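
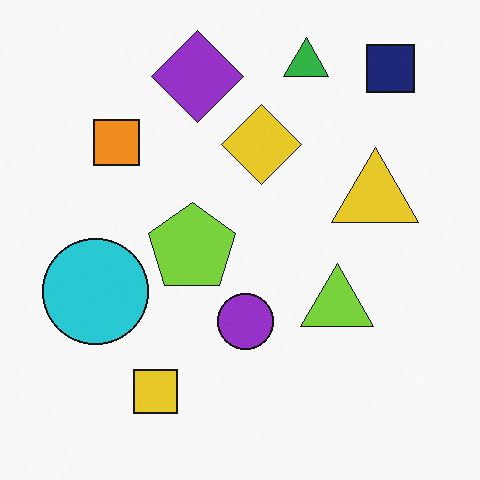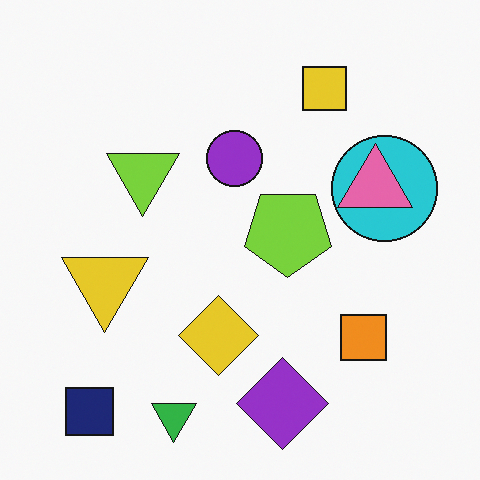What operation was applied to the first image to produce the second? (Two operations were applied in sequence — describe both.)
The second image is the first rotated 180°, then overlaid with an additional pink triangle.

The navy square sits in the top-right of the first image and the bottom-left of the second — consistent with a whole-image 180° rotation. A pink triangle appears in the second image that is absent from the first.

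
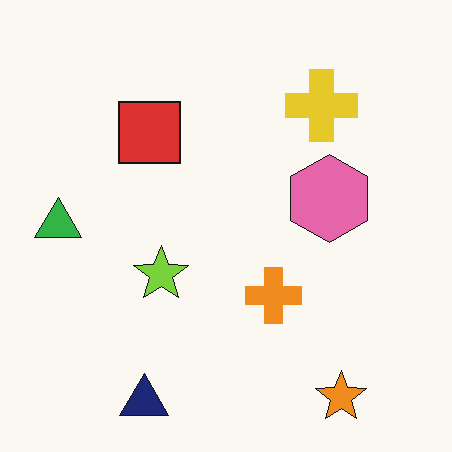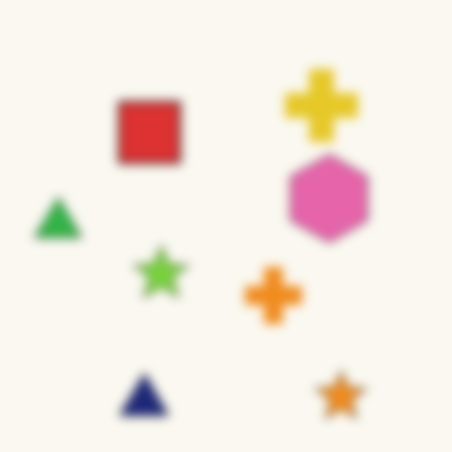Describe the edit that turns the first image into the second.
The image was heavily blurred.

Shape edges and outlines are uniformly softened across the whole image.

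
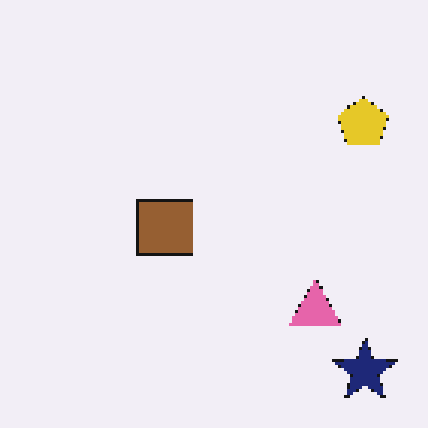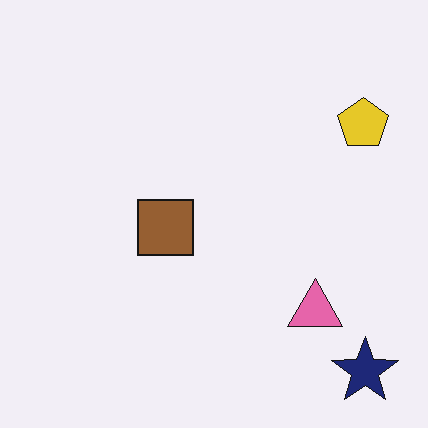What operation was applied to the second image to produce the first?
The first image is the second lightly pixelated (a mild mosaic effect).

Shapes are reduced to large square blocks; fine edges and outlines are lost — a downscale-then-upscale (mosaic) effect.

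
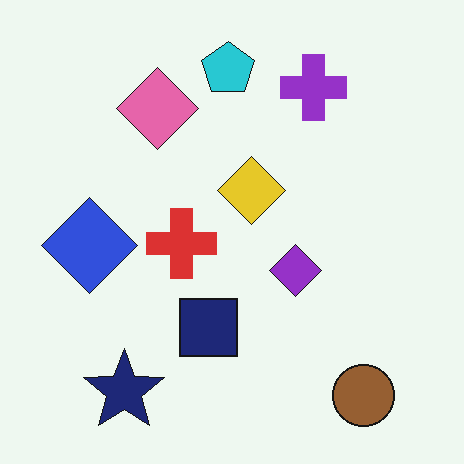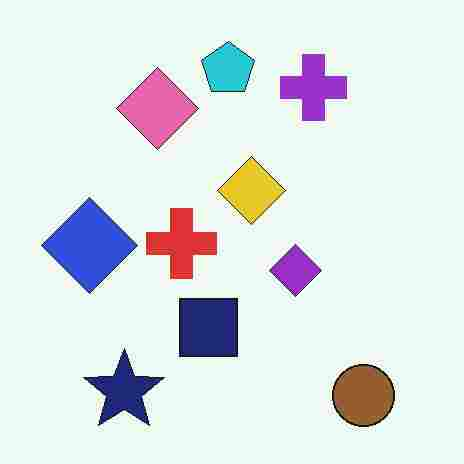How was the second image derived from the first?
Heavily JPEG-compressed with obvious blocking artifacts.

Blocky 8×8 compression artifacts appear around shape edges and the flat background shows ringing — characteristic JPEG degradation.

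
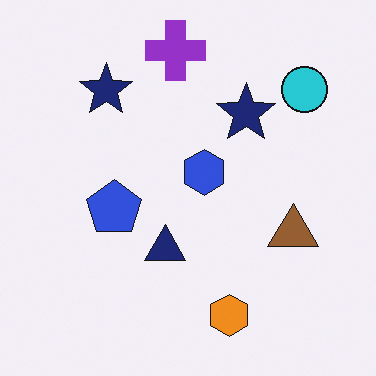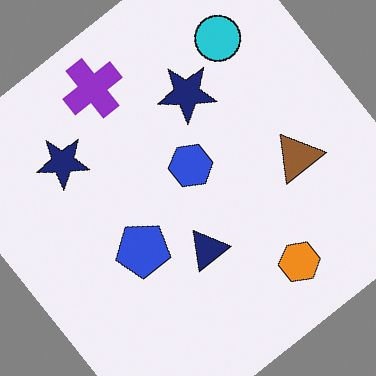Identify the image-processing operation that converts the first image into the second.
It was rotated counter-clockwise by a large amount — several tens of degrees.

Every shape is tilted by the same angle and the image corners show triangular fill wedges — a whole-image rotation by a non-right angle.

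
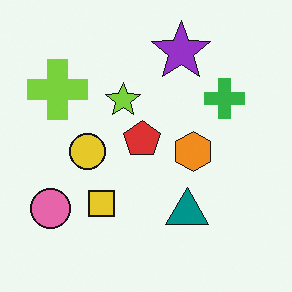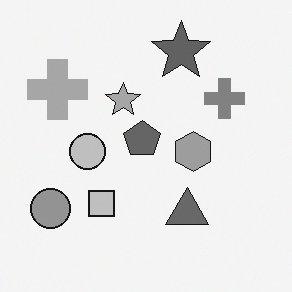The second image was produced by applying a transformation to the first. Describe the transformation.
The second image is the first converted to grayscale.

All color is removed — every shape is now a shade of grey.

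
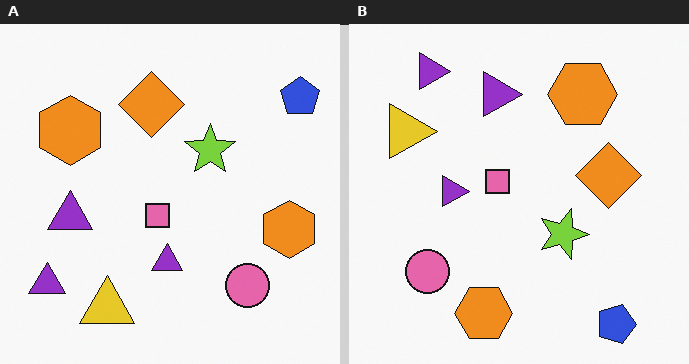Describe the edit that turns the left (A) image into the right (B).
Rotated 90° clockwise.

The blue pentagon sits in the top-right of the left (A) image and the bottom-right of the right (B) — consistent with a whole-image 90° clockwise rotation.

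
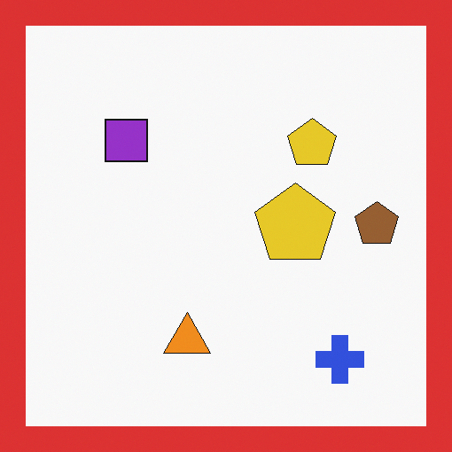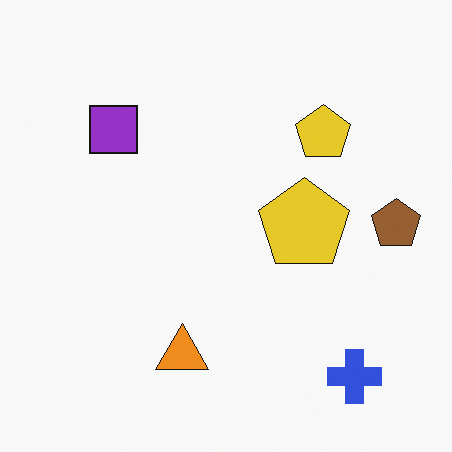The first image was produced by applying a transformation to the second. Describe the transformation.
It was framed with a red border.

A solid red frame runs around the edge of the first image, with the content slightly shrunk inside it.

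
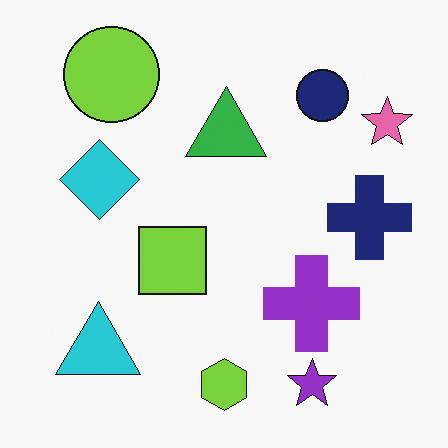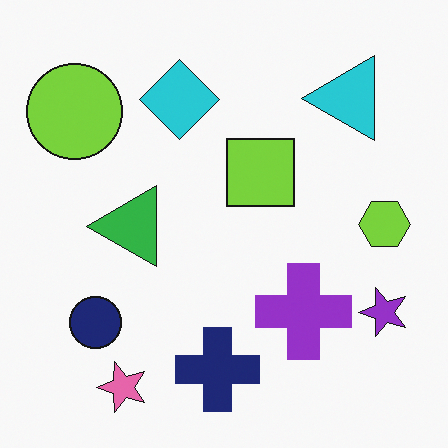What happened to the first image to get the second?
The image was transposed (reflected across the top-left ↔ bottom-right diagonal).

Shapes have swapped their row and column positions — what was in the top-right is now in the bottom-left — a diagonal reflection.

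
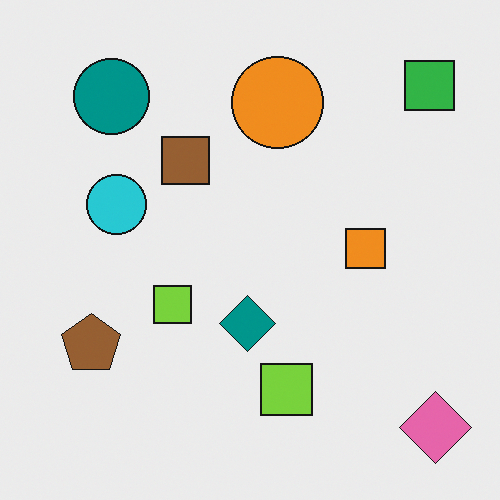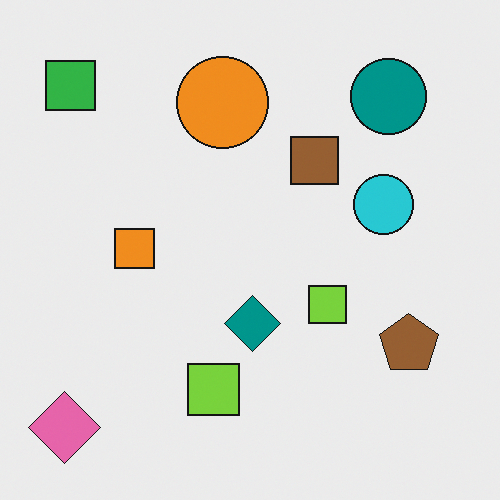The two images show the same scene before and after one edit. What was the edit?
The image was flipped horizontally (left ↔ right).

The pink diamond is in the bottom-right of the first image and the bottom-left of the second — shapes on opposite sides of the vertical midline have swapped in a mirror flip.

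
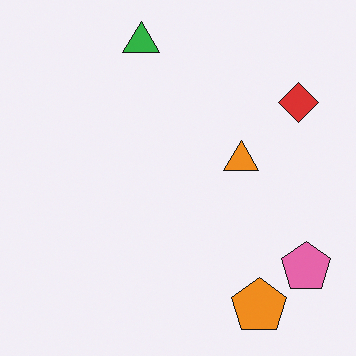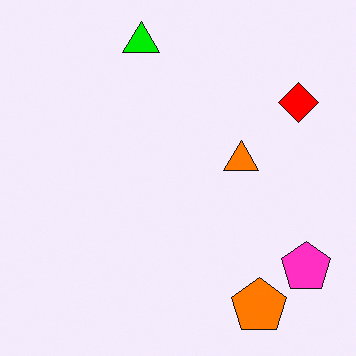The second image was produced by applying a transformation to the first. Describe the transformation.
Made much more vivid (saturation change).

All colors are more vivid — a global saturation change.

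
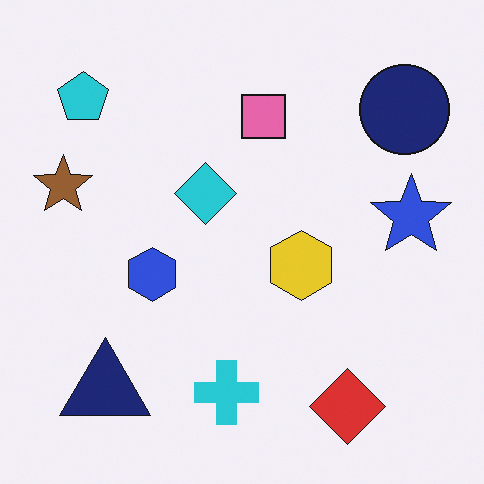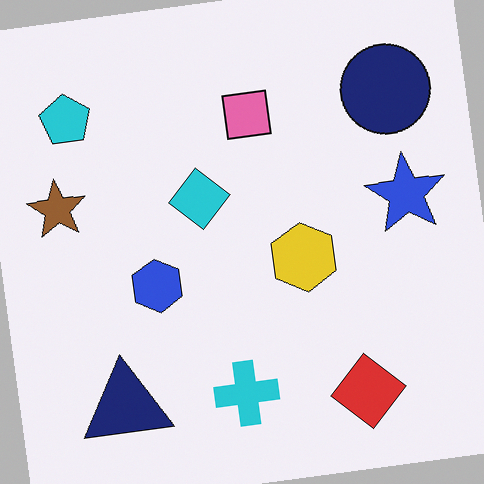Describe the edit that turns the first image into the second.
It was rotated counter-clockwise by a small amount.

Every shape is tilted by the same angle and the image corners show triangular fill wedges — a whole-image rotation by a non-right angle.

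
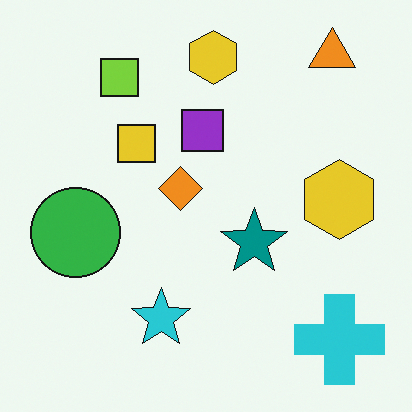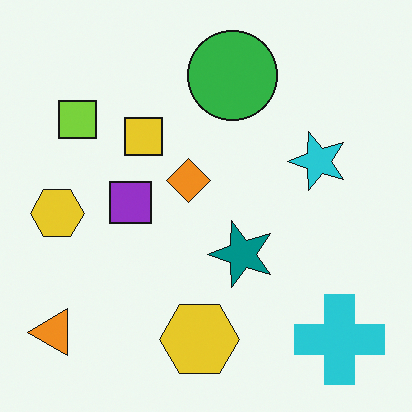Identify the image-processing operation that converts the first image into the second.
It was transposed (reflected across the top-left ↔ bottom-right diagonal).

Shapes have swapped their row and column positions — what was in the top-right is now in the bottom-left — a diagonal reflection.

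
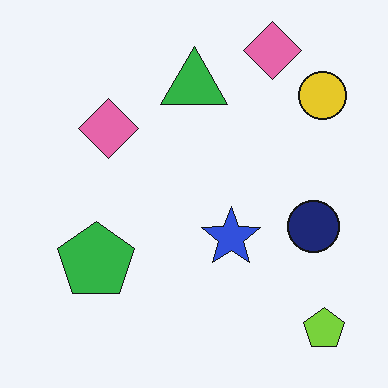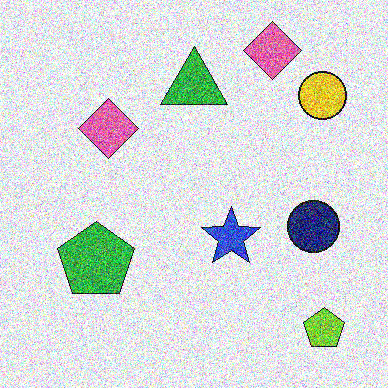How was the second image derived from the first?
The transformation is: degraded with heavy additive noise.

Random speckle covers the whole image, including the flat background.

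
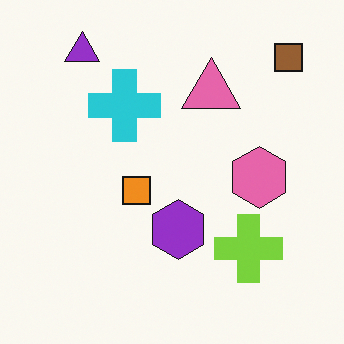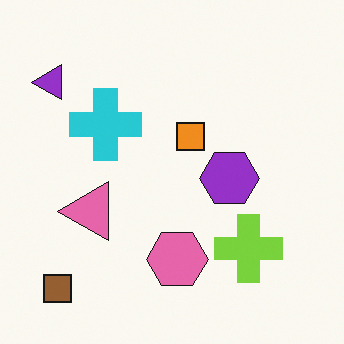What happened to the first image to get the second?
The image was transposed (reflected across the top-left ↔ bottom-right diagonal).

Shapes have swapped their row and column positions — what was in the top-right is now in the bottom-left — a diagonal reflection.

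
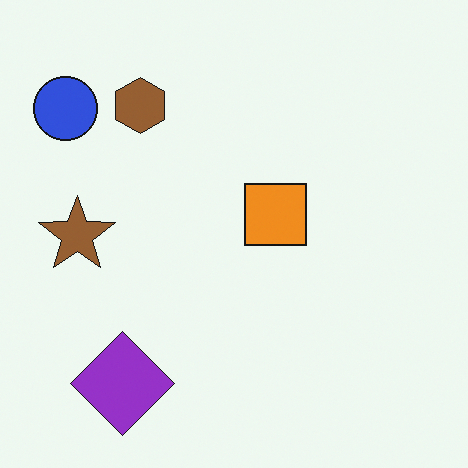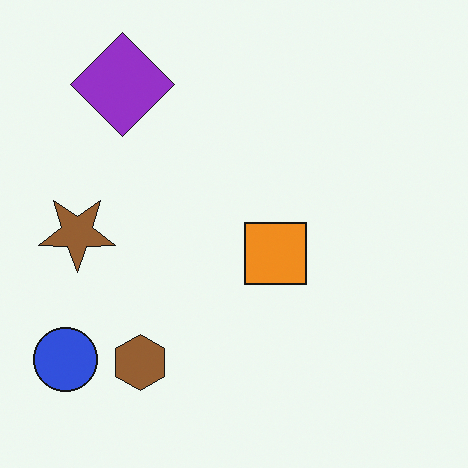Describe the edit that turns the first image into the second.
The image was flipped vertically (top ↔ bottom).

The purple diamond is in the bottom-left of the first image and the top-left of the second — shapes on opposite sides of the horizontal midline have swapped in a mirror flip.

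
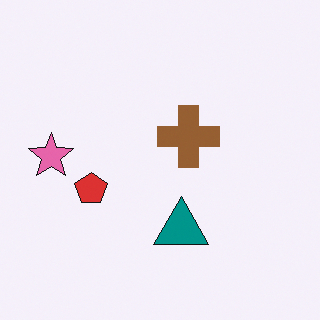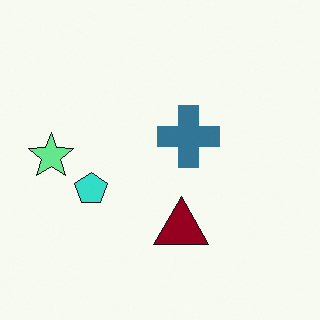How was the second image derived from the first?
The transformation is: hue-shifted through roughly half the color wheel.

Every shape's color has rotated by the same amount around the hue wheel — a uniform hue shift.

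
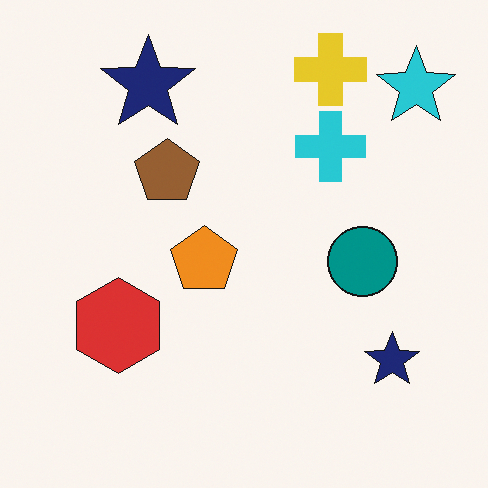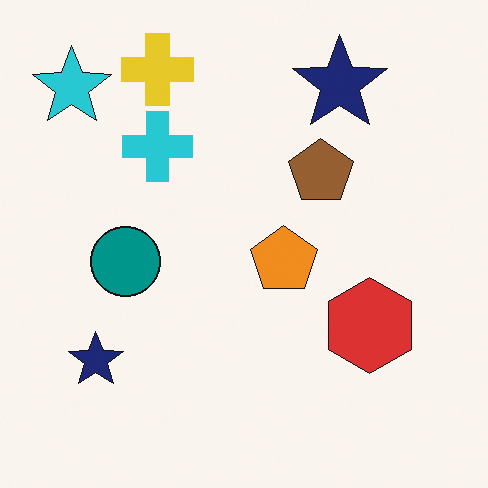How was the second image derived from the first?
Flipped horizontally (left ↔ right).

The cyan star is in the top-right of the first image and the top-left of the second — shapes on opposite sides of the vertical midline have swapped in a mirror flip.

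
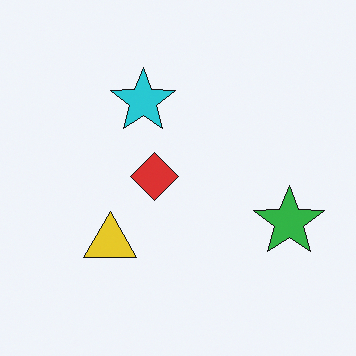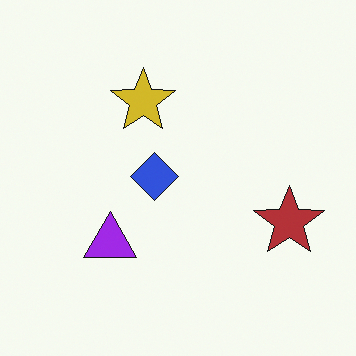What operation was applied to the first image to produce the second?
This is the original image hue-shifted by a large amount.

Every shape's color has rotated by the same amount around the hue wheel — a uniform hue shift.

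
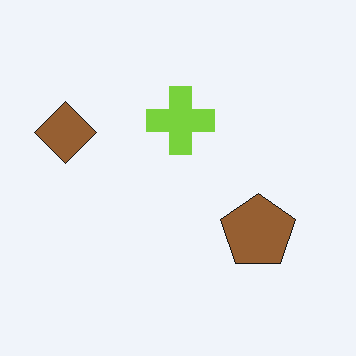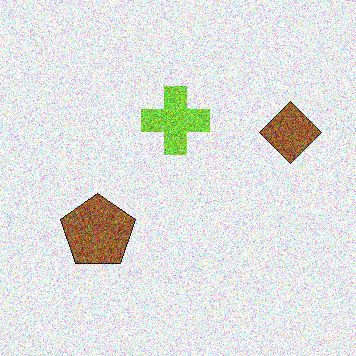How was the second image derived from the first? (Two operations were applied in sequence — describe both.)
This is the original image flipped horizontally (left ↔ right), then degraded with a thick layer of grain.

The brown diamond is in the left of the first image and the right of the second — shapes on opposite sides of the vertical midline have swapped in a mirror flip. Random speckle covers the whole image, including the flat background.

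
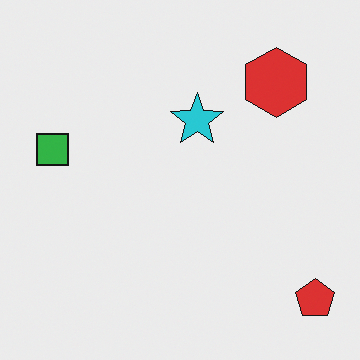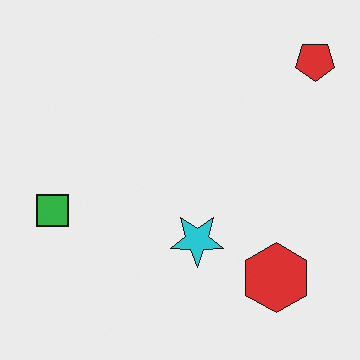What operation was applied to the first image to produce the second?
This is the original image flipped vertically (top ↔ bottom).

The red pentagon is in the bottom-right of the first image and the top-right of the second — shapes on opposite sides of the horizontal midline have swapped in a mirror flip.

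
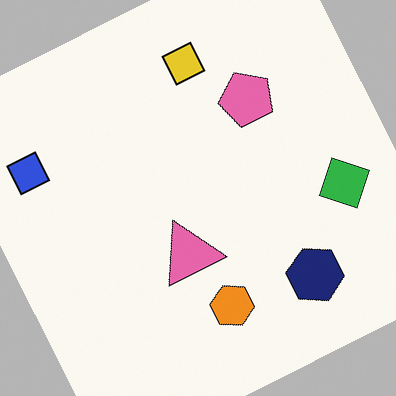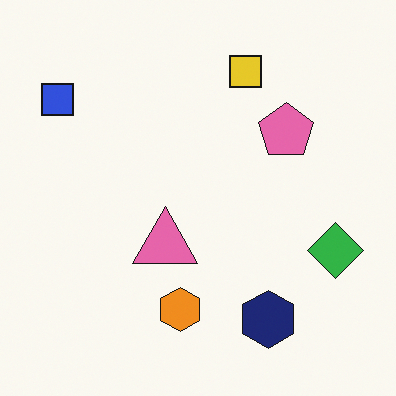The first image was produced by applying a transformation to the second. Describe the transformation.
The transformation is: rotated counter-clockwise by a moderate amount.

Every shape is tilted by the same angle and the image corners show triangular fill wedges — a whole-image rotation by a non-right angle.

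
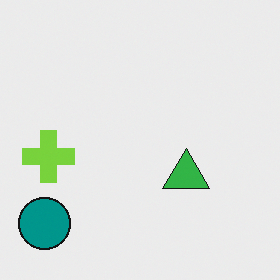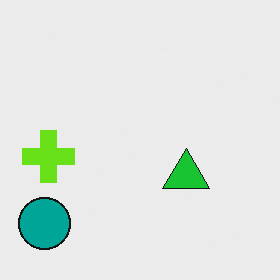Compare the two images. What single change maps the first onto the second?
The image was slightly oversaturated.

All colors are more vivid — a global saturation change.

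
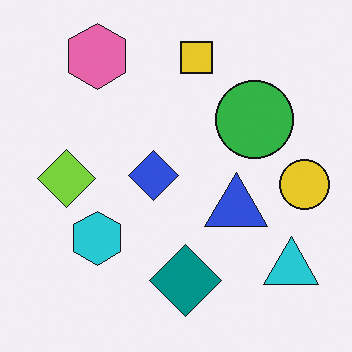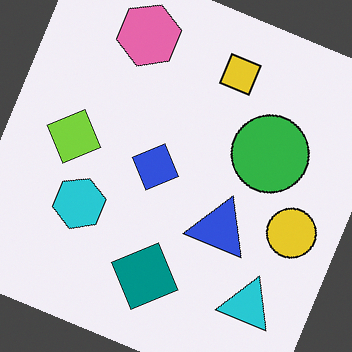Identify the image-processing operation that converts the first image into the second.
The image was rotated clockwise by a clearly visible amount.

Every shape is tilted by the same angle and the image corners show triangular fill wedges — a whole-image rotation by a non-right angle.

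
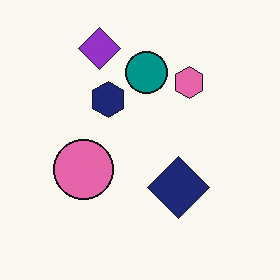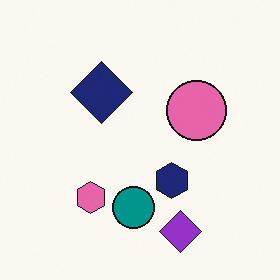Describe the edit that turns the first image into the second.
The second image is the first rotated 180°.

The purple diamond sits in the top of the first image and the bottom of the second — consistent with a whole-image 180° rotation.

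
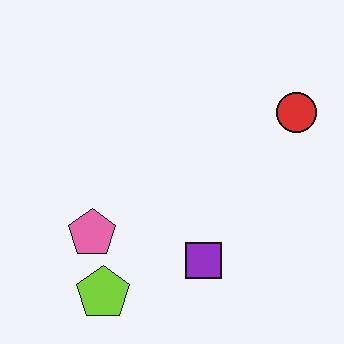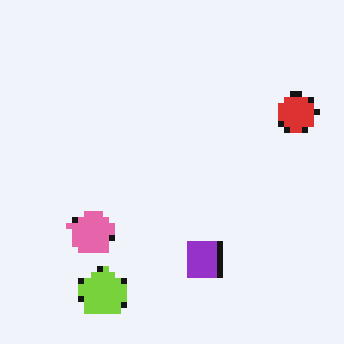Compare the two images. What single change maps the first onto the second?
This is the original image pixelated into visible square blocks.

Shapes are reduced to large square blocks; fine edges and outlines are lost — a downscale-then-upscale (mosaic) effect.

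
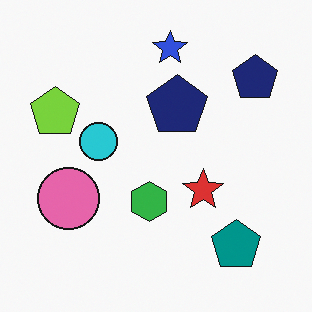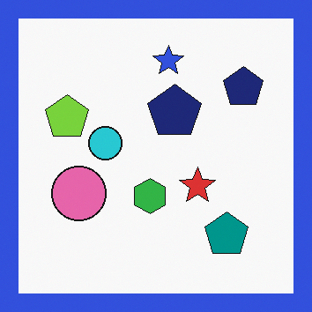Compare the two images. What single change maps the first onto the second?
This is the original image framed with a blue border.

A solid blue frame runs around the edge of the second image, with the content slightly shrunk inside it.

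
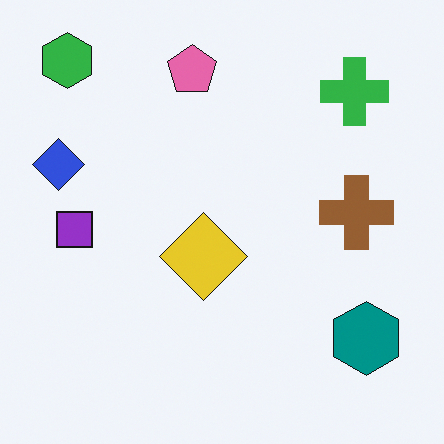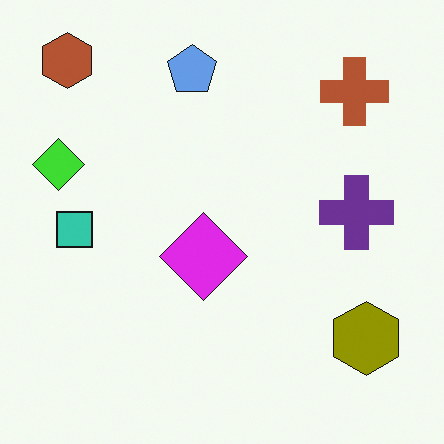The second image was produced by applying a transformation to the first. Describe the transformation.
The image was hue-shifted through roughly half the color wheel.

Every shape's color has rotated by the same amount around the hue wheel — a uniform hue shift.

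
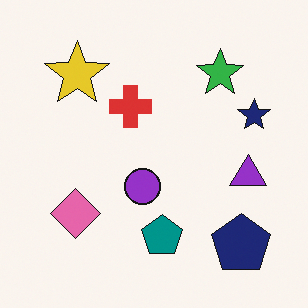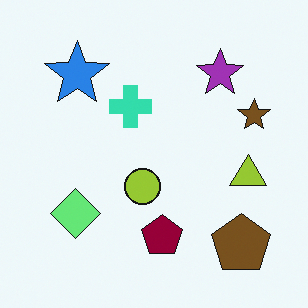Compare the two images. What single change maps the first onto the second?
It was hue-shifted through roughly half the color wheel.

Every shape's color has rotated by the same amount around the hue wheel — a uniform hue shift.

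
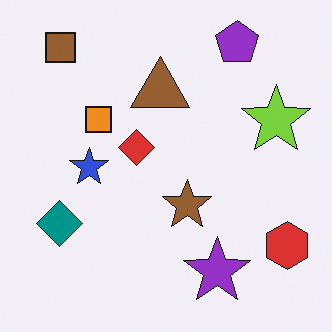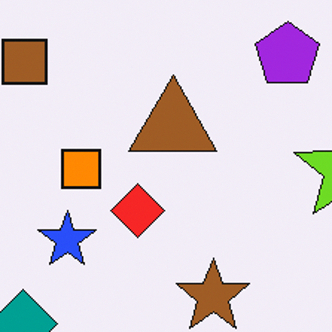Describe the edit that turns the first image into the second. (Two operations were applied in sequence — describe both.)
The second image is the first cropped to a modestly smaller region and rescaled, then slightly oversaturated.

The visible shapes are larger and the field of view is narrower; shapes near the original edges may be partly or wholly outside the frame — a crop-and-rescale. All colors are more vivid — a global saturation change.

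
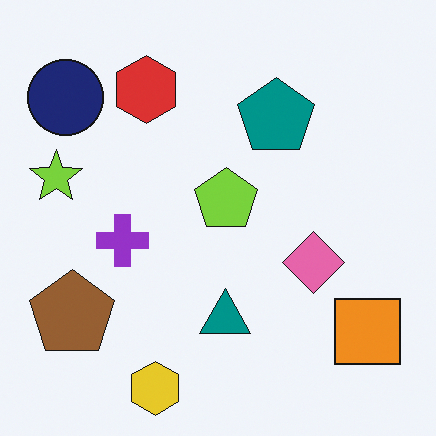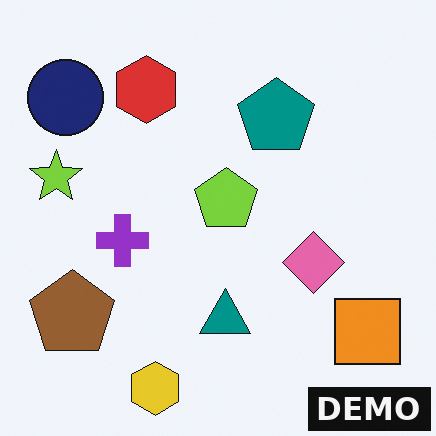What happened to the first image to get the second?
The image was watermarked with the text "DEMO" in the lower-right corner.

A dark label reading "DEMO" appears in the lower-right corner.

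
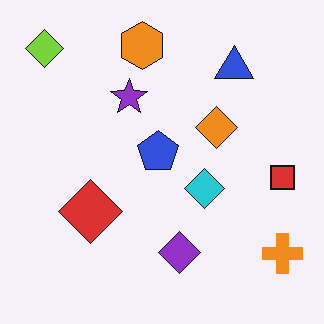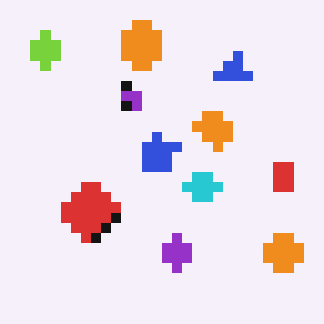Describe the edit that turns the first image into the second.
The second image is the first heavily pixelated into large blocks.

Shapes are reduced to large square blocks; fine edges and outlines are lost — a downscale-then-upscale (mosaic) effect.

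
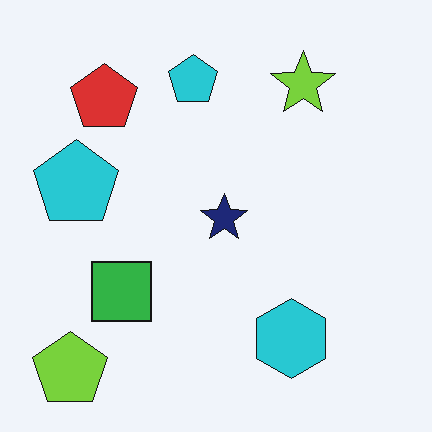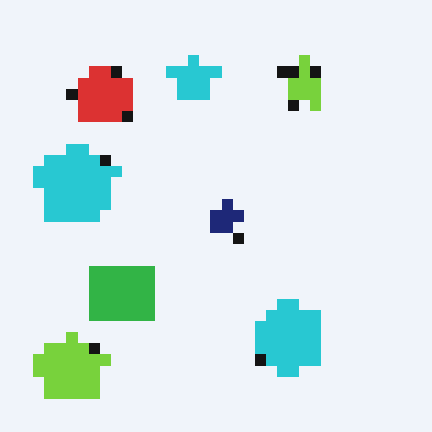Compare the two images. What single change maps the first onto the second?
Coarsely pixelated.

Shapes are reduced to large square blocks; fine edges and outlines are lost — a downscale-then-upscale (mosaic) effect.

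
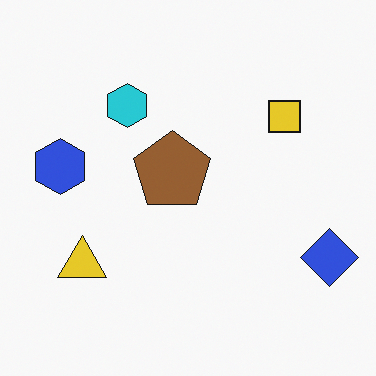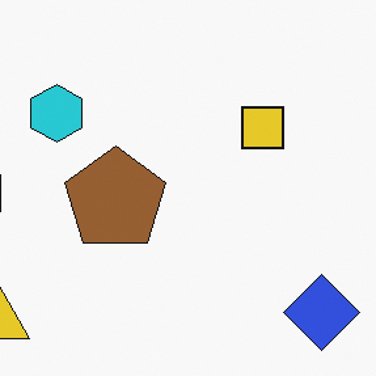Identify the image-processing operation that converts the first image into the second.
Cropped slightly and scaled back up.

The visible shapes are larger and the field of view is narrower; shapes near the original edges may be partly or wholly outside the frame — a crop-and-rescale.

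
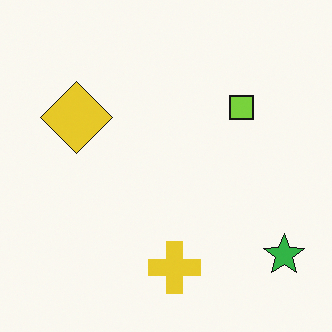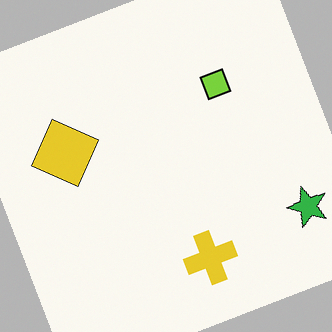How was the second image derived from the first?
It was rotated counter-clockwise by a clearly visible amount.

Every shape is tilted by the same angle and the image corners show triangular fill wedges — a whole-image rotation by a non-right angle.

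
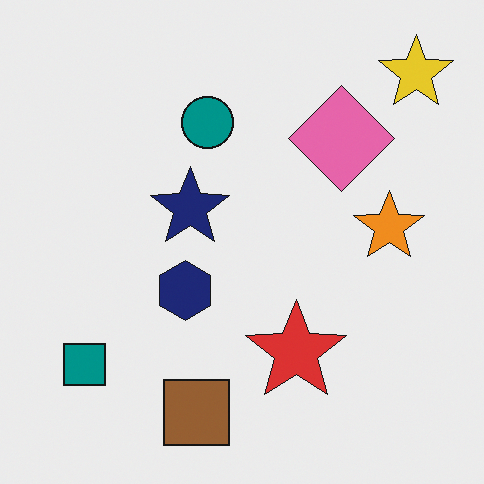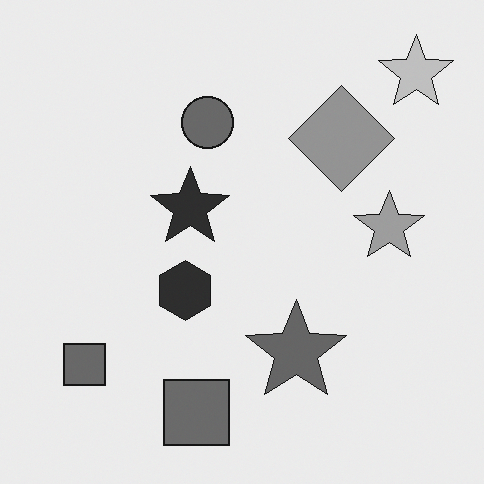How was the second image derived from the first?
The second image is the first converted to grayscale.

All color is removed — every shape is now a shade of grey.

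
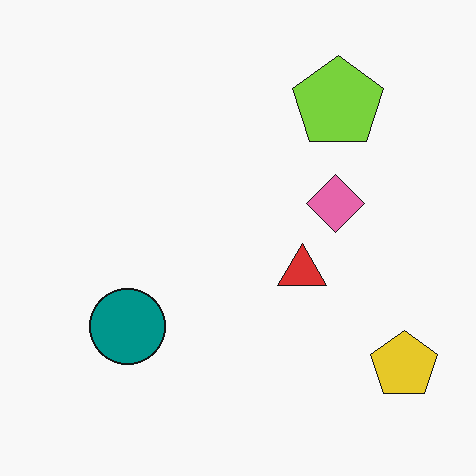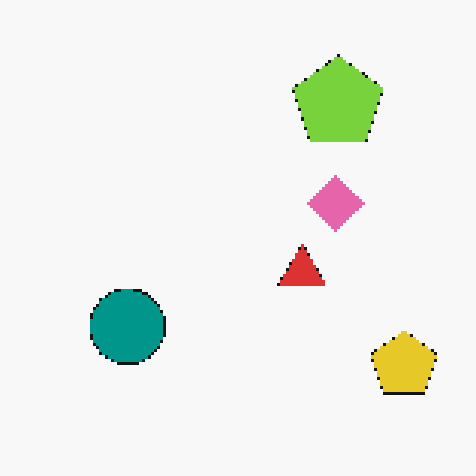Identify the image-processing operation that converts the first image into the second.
Lightly pixelated (a mild mosaic effect).

Shapes are reduced to large square blocks; fine edges and outlines are lost — a downscale-then-upscale (mosaic) effect.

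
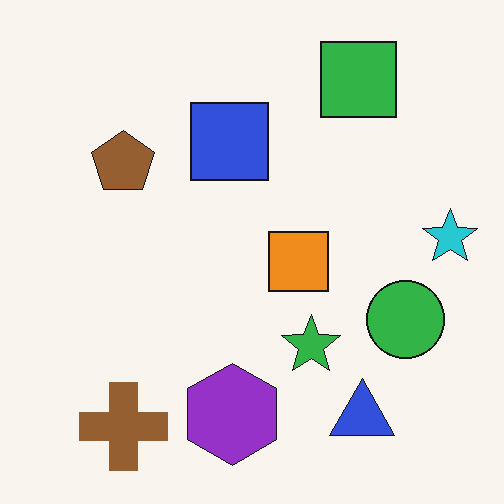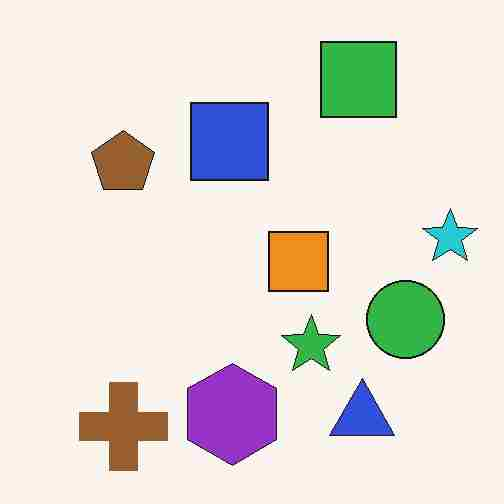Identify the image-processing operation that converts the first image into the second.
This is the original image degraded with heavy JPEG compression.

Blocky 8×8 compression artifacts appear around shape edges and the flat background shows ringing — characteristic JPEG degradation.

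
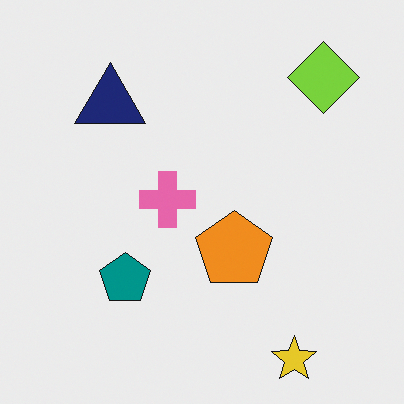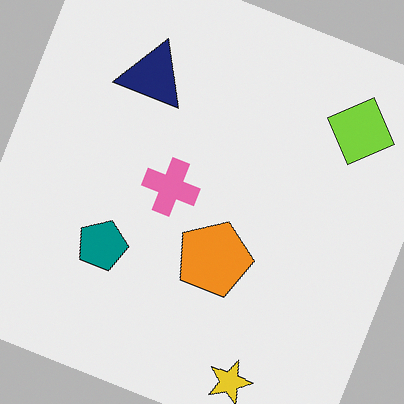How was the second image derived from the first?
This is the original image rotated clockwise by a moderate amount.

Every shape is tilted by the same angle and the image corners show triangular fill wedges — a whole-image rotation by a non-right angle.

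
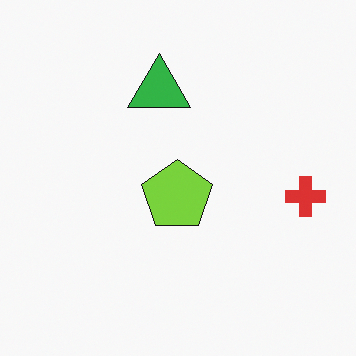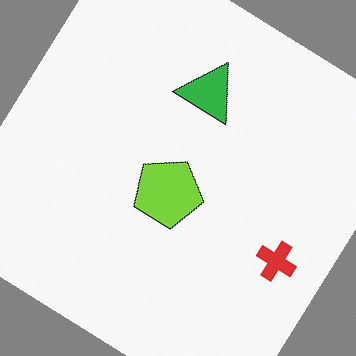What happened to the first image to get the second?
Rotated clockwise by a large amount — several tens of degrees.

Every shape is tilted by the same angle and the image corners show triangular fill wedges — a whole-image rotation by a non-right angle.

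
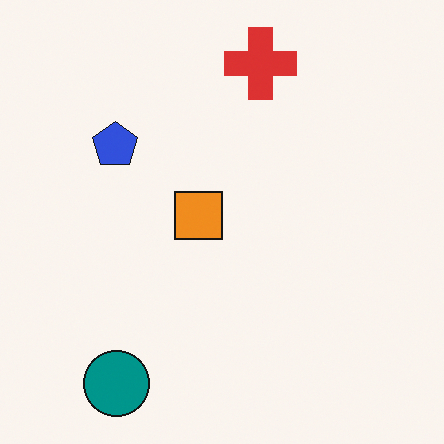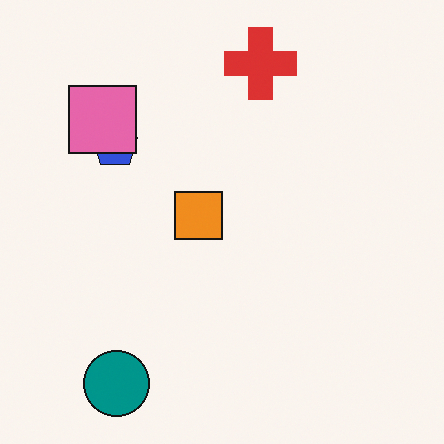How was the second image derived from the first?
The image was overlaid with an additional pink square.

A pink square appears in the second image that is absent from the first.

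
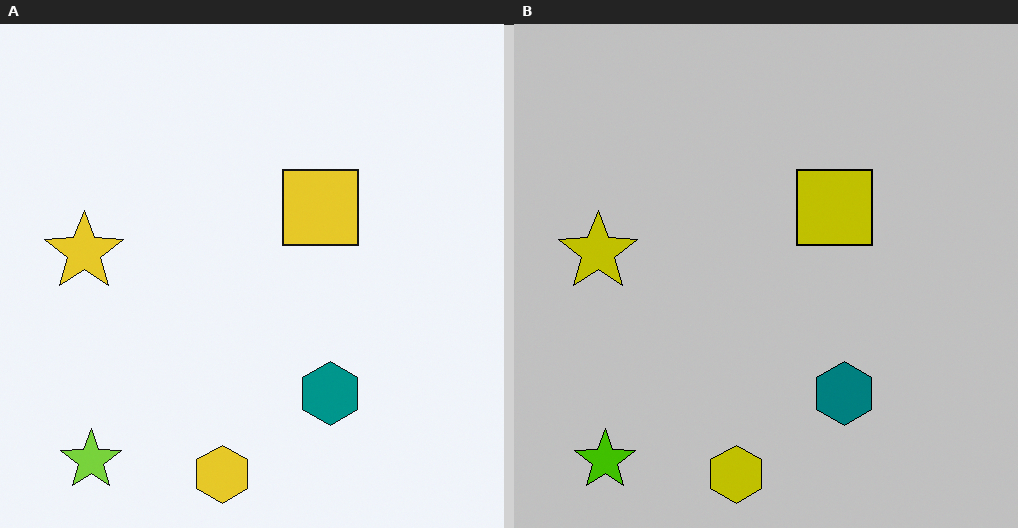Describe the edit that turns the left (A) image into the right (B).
The right (B) image is the left (A) aggressively posterized.

Each flat color has snapped to a coarser quantized level — most visibly, the near-white background has dropped to a flat grey.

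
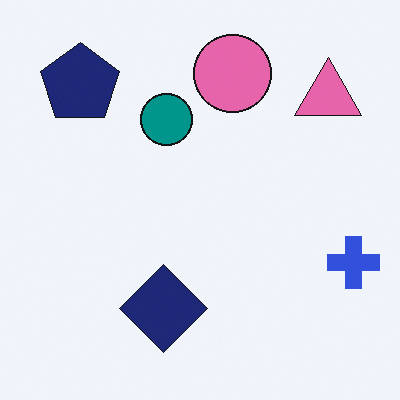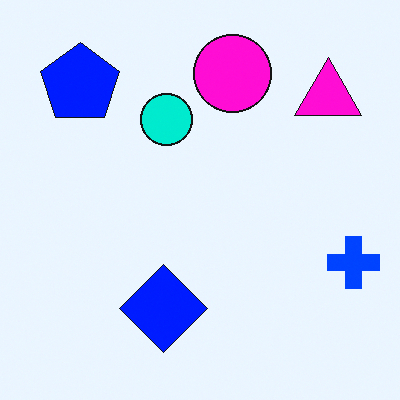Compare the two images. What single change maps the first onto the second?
The transformation is: made much more vivid (saturation change).

All colors are more vivid — a global saturation change.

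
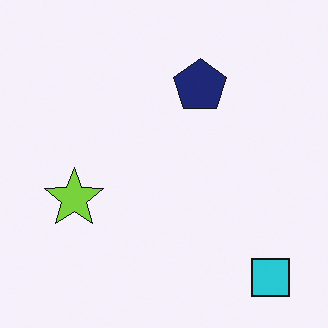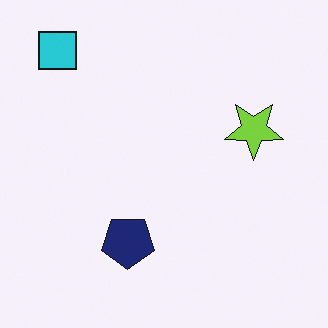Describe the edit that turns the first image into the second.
The second image is the first rotated 180°.

The cyan square sits in the bottom-right of the first image and the top-left of the second — consistent with a whole-image 180° rotation.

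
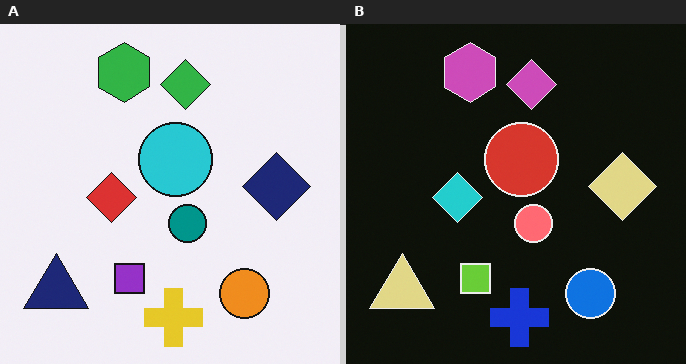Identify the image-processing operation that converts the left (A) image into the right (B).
The transformation is: color-inverted (negative).

The light background has become dark and every shape's color is its complement — a photographic negative.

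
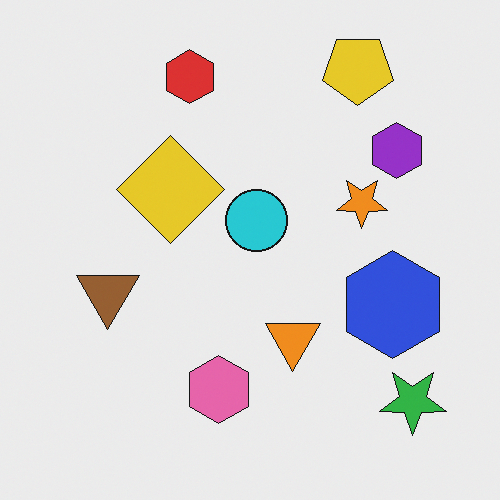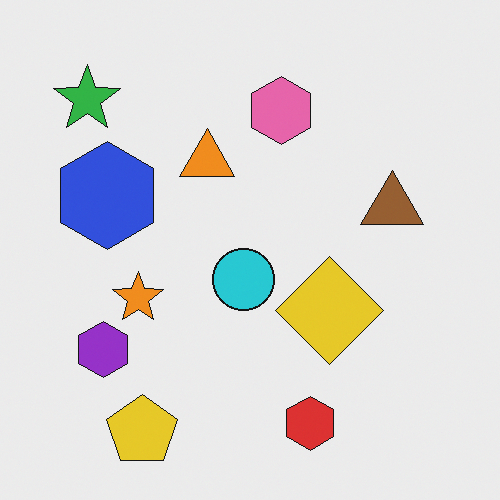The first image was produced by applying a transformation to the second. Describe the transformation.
Rotated 180°.

The green star sits in the top-left of the second image and the bottom-right of the first — consistent with a whole-image 180° rotation.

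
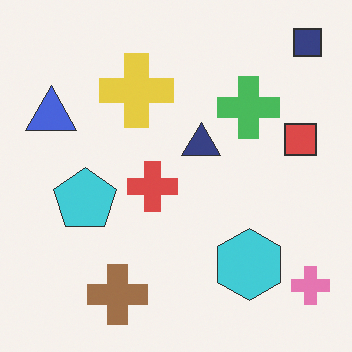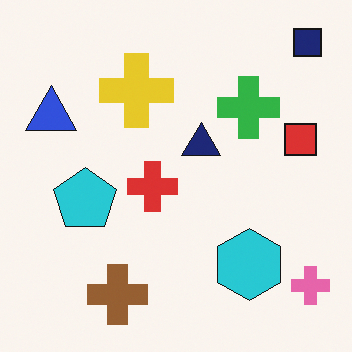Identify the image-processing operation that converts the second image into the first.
Given slightly reduced contrast.

Tones are pushed toward mid-grey across the whole image — a global contrast change.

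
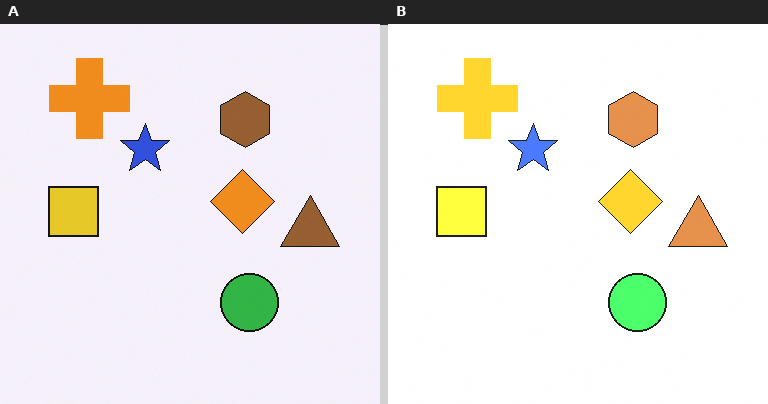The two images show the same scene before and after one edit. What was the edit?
This is the original image brightened a lot.

Every pixel — background and shapes alike — is uniformly brightened.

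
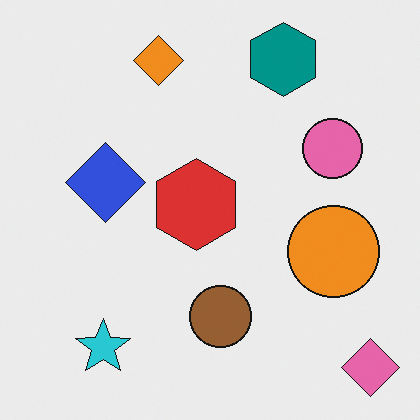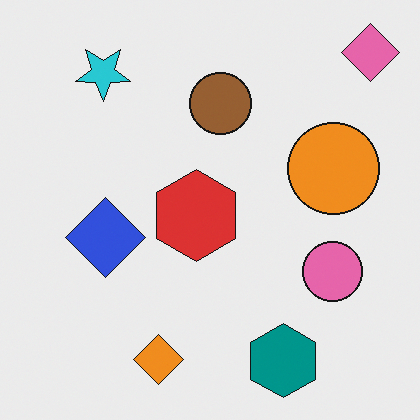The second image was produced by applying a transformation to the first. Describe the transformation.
The second image is the first flipped vertically (top ↔ bottom).

The pink diamond is in the bottom-right of the first image and the top-right of the second — shapes on opposite sides of the horizontal midline have swapped in a mirror flip.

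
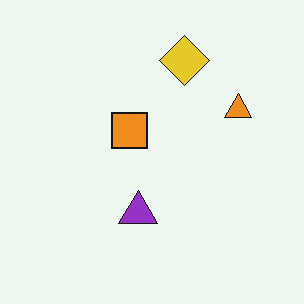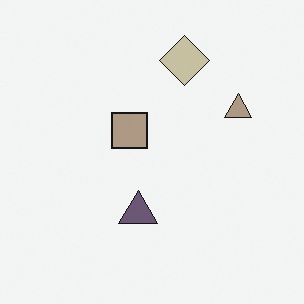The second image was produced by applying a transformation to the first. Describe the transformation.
The image was made much more muted (saturation change).

All colors are more muted and greyish — a global saturation change.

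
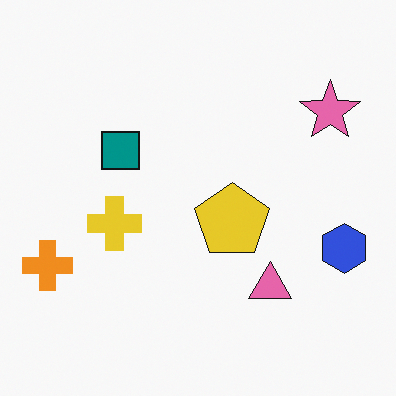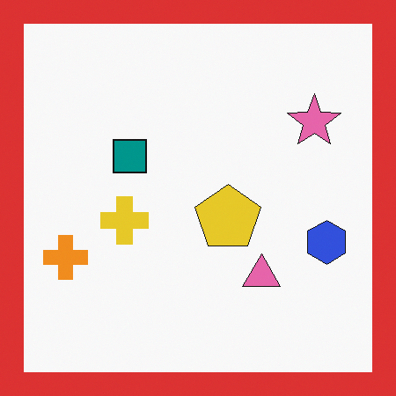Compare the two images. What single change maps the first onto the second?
Framed with a red border.

A solid red frame runs around the edge of the second image, with the content slightly shrunk inside it.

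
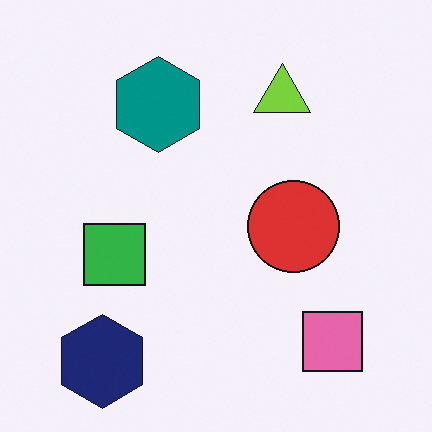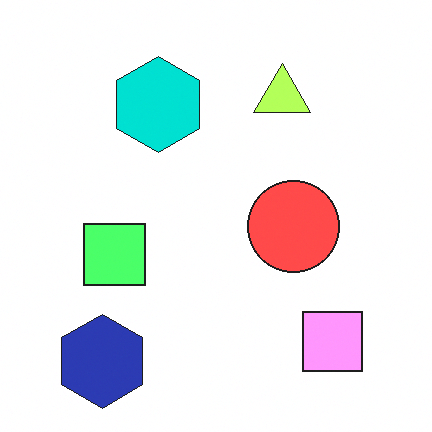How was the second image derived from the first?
The transformation is: substantially brightened.

Every pixel — background and shapes alike — is uniformly brightened.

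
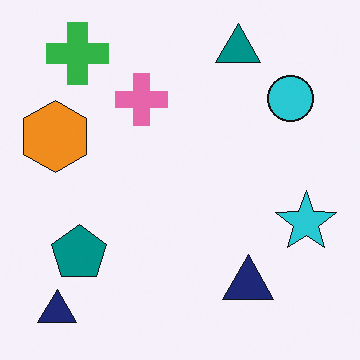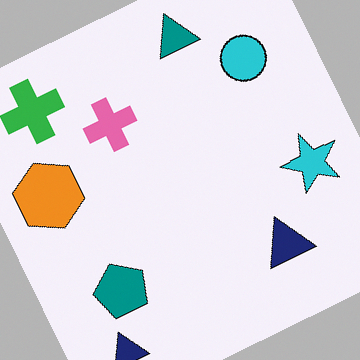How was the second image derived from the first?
The image was rotated counter-clockwise by a clearly visible amount.

Every shape is tilted by the same angle and the image corners show triangular fill wedges — a whole-image rotation by a non-right angle.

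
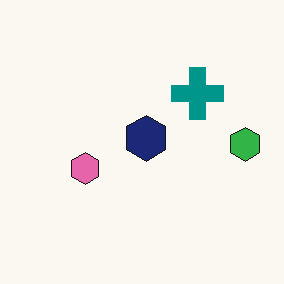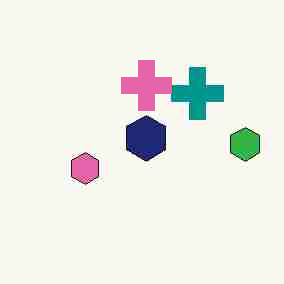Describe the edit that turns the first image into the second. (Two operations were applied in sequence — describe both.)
The transformation is: heavily JPEG-compressed with obvious blocking artifacts, then overlaid with an additional pink cross.

Blocky 8×8 compression artifacts appear around shape edges and the flat background shows ringing — characteristic JPEG degradation. A pink cross appears in the second image that is absent from the first.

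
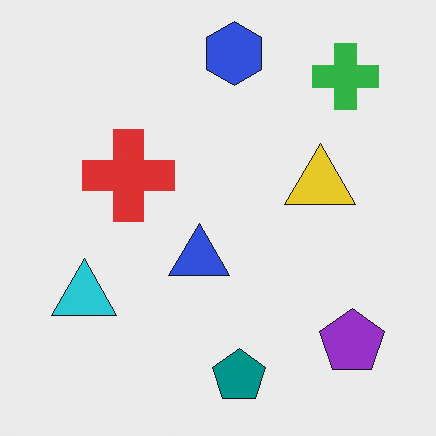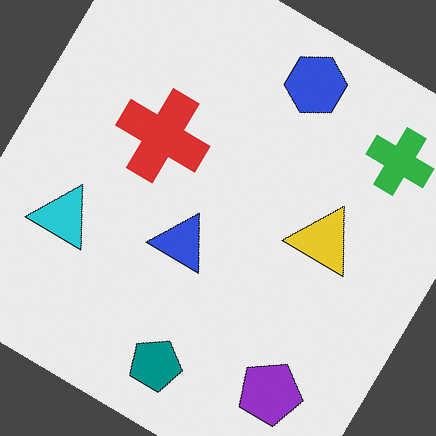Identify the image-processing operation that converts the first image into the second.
Rotated clockwise by a large amount — several tens of degrees.

Every shape is tilted by the same angle and the image corners show triangular fill wedges — a whole-image rotation by a non-right angle.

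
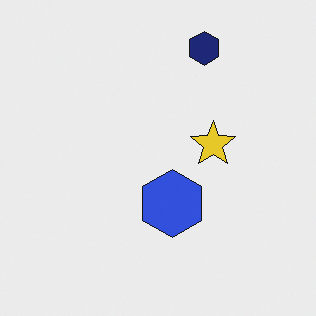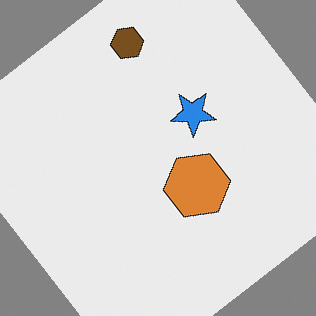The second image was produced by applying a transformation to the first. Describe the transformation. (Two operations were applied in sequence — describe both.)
This is the original image hue-shifted by a large amount, then rotated counter-clockwise by a large amount — several tens of degrees.

Every shape's color has rotated by the same amount around the hue wheel — a uniform hue shift. Every shape is tilted by the same angle and the image corners show triangular fill wedges — a whole-image rotation by a non-right angle.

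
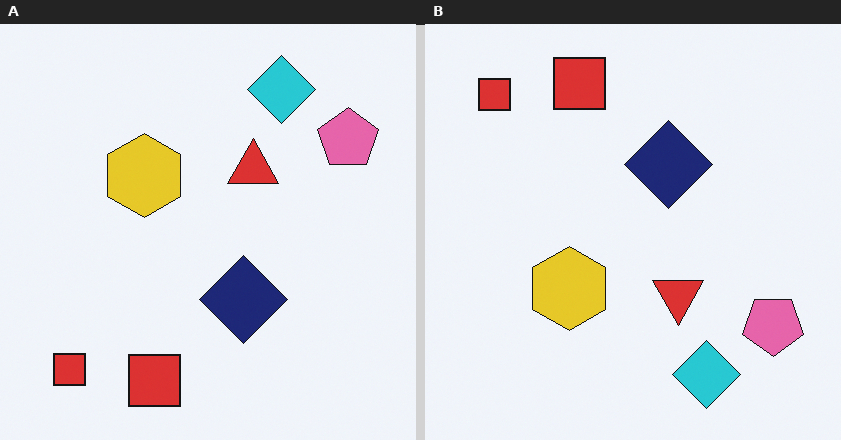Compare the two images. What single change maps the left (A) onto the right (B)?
The right (B) image is the left (A) flipped vertically (top ↔ bottom).

The cyan diamond is in the top-right of the left (A) image and the bottom-right of the right (B) — shapes on opposite sides of the horizontal midline have swapped in a mirror flip.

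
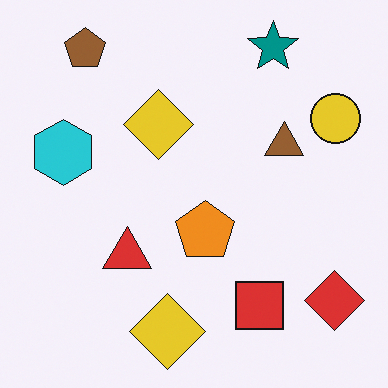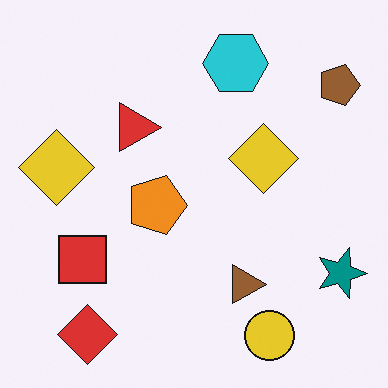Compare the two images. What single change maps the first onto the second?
The second image is the first rotated 90° clockwise.

The brown pentagon sits in the top-left of the first image and the top-right of the second — consistent with a whole-image 90° clockwise rotation.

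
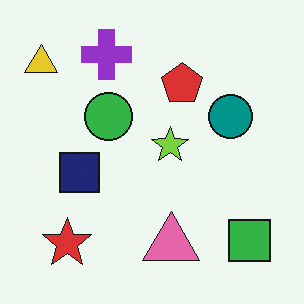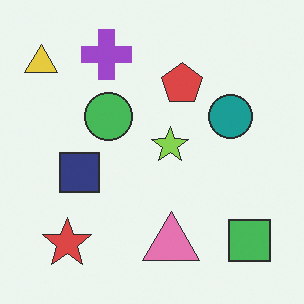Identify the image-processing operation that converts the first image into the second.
The image was given slightly reduced contrast.

Tones are pushed toward mid-grey across the whole image — a global contrast change.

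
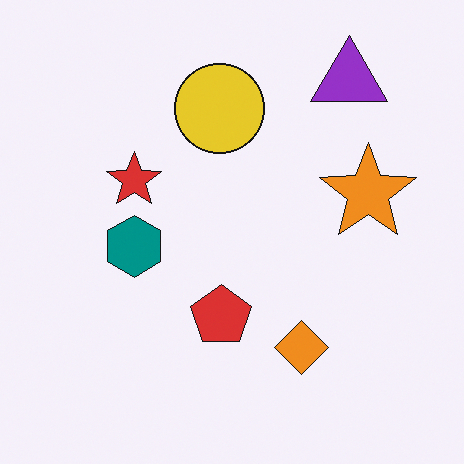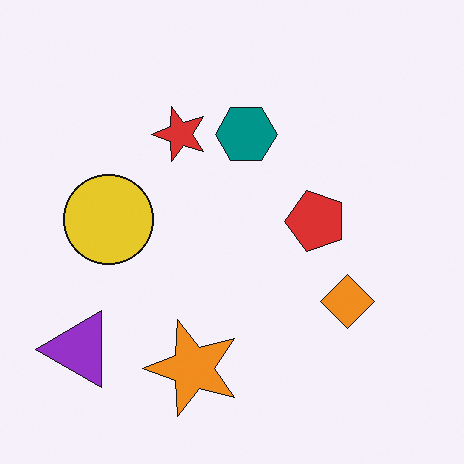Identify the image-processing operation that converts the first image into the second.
The second image is the first transposed (reflected across the top-left ↔ bottom-right diagonal).

Shapes have swapped their row and column positions — what was in the top-right is now in the bottom-left — a diagonal reflection.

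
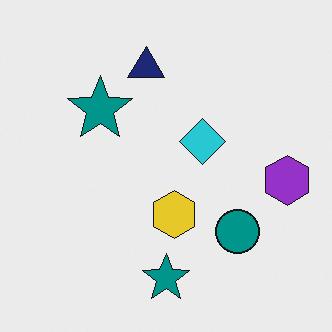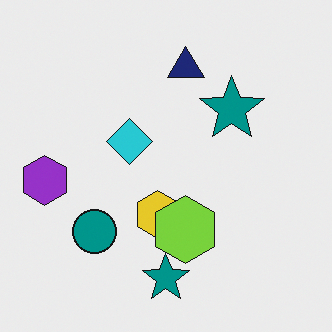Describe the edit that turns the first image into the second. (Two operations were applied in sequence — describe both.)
The second image is the first flipped horizontally (left ↔ right), then overlaid with an additional lime hexagon.

The purple hexagon is in the right of the first image and the left of the second — shapes on opposite sides of the vertical midline have swapped in a mirror flip. A lime hexagon appears in the second image that is absent from the first.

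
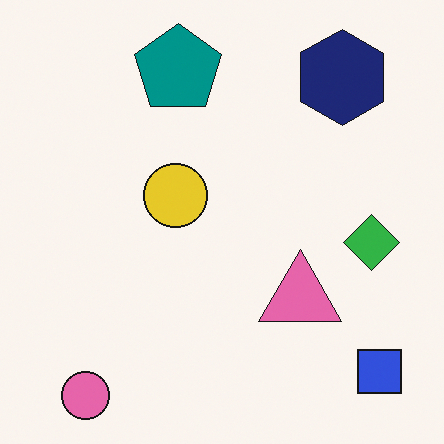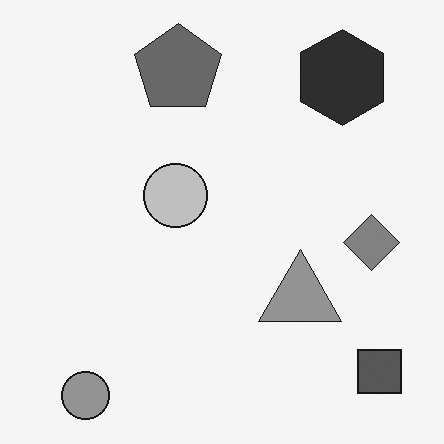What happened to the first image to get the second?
Converted to grayscale.

All color is removed — every shape is now a shade of grey.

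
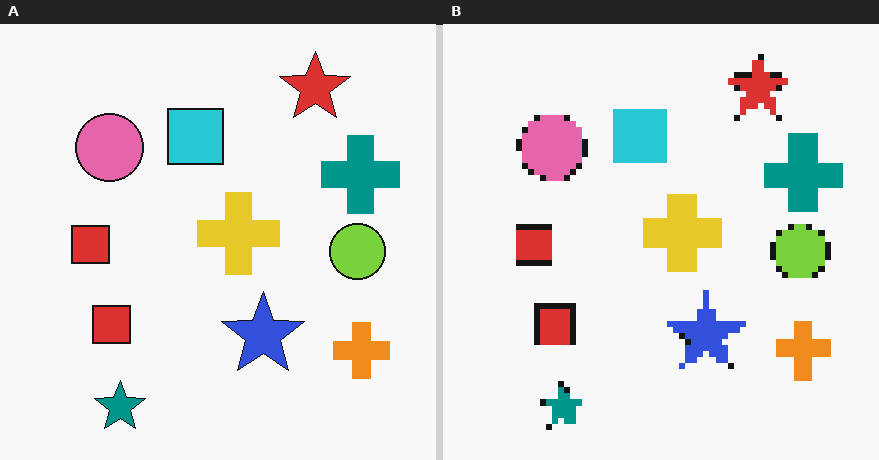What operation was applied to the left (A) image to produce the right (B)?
The transformation is: pixelated into visible square blocks.

Shapes are reduced to large square blocks; fine edges and outlines are lost — a downscale-then-upscale (mosaic) effect.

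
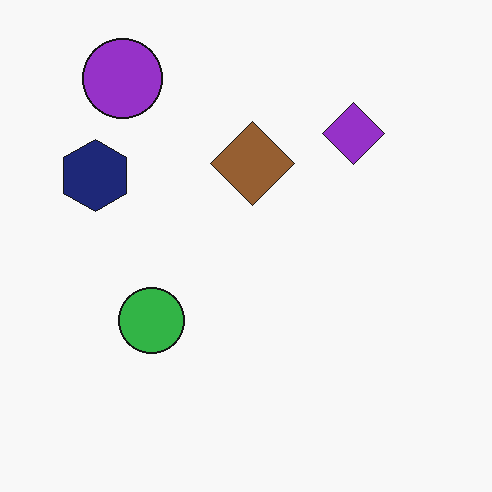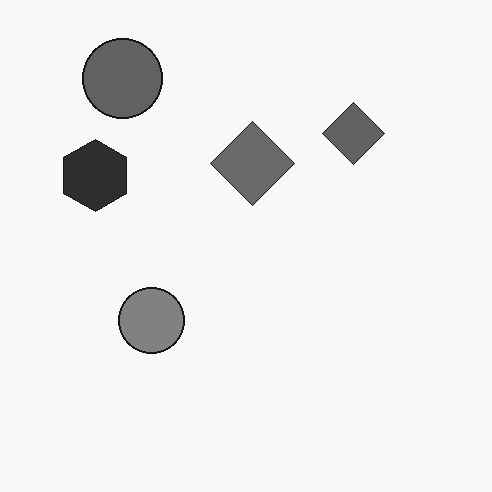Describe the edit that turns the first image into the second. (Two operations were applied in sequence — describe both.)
Converted to grayscale, then JPEG-compressed with visible artifacts.

All color is removed — every shape is now a shade of grey. Blocky 8×8 compression artifacts appear around shape edges and the flat background shows ringing — characteristic JPEG degradation.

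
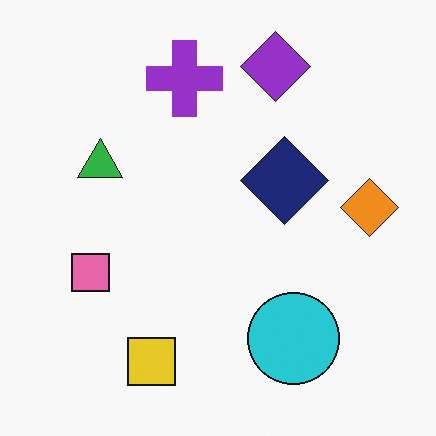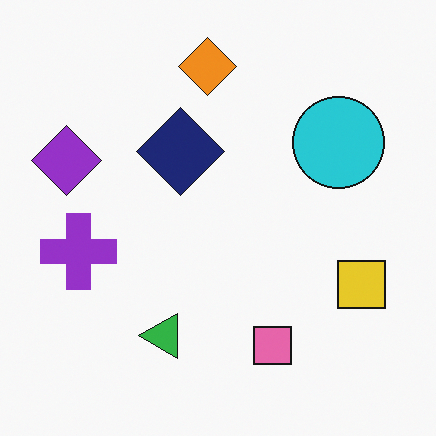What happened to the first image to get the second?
Rotated 90° counter-clockwise.

The purple diamond sits in the top of the first image and the left of the second — consistent with a whole-image 90° counter-clockwise rotation.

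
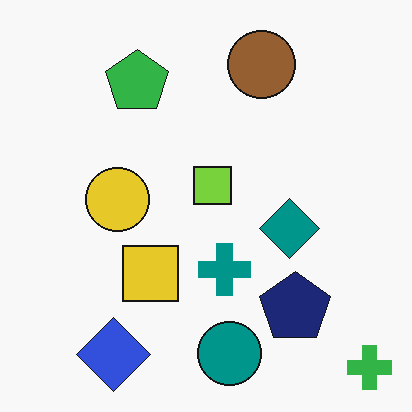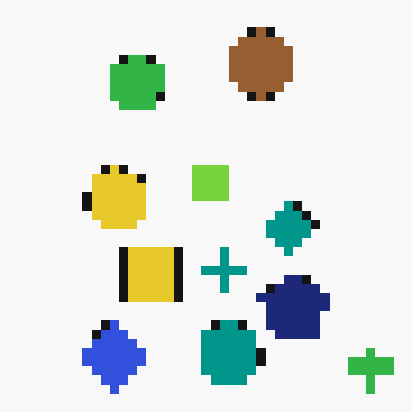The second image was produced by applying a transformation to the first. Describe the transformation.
It was heavily pixelated into large blocks.

Shapes are reduced to large square blocks; fine edges and outlines are lost — a downscale-then-upscale (mosaic) effect.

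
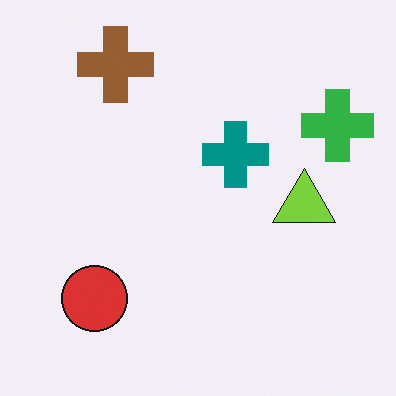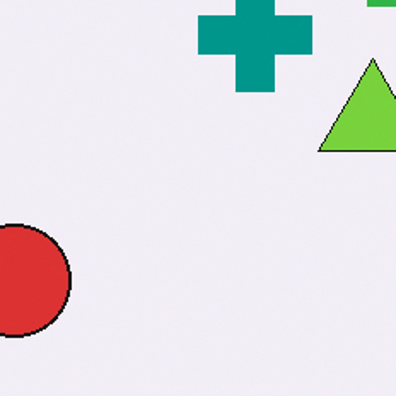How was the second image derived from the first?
The image was cropped tightly and scaled back up.

The visible shapes are larger and the field of view is narrower; shapes near the original edges may be partly or wholly outside the frame — a crop-and-rescale.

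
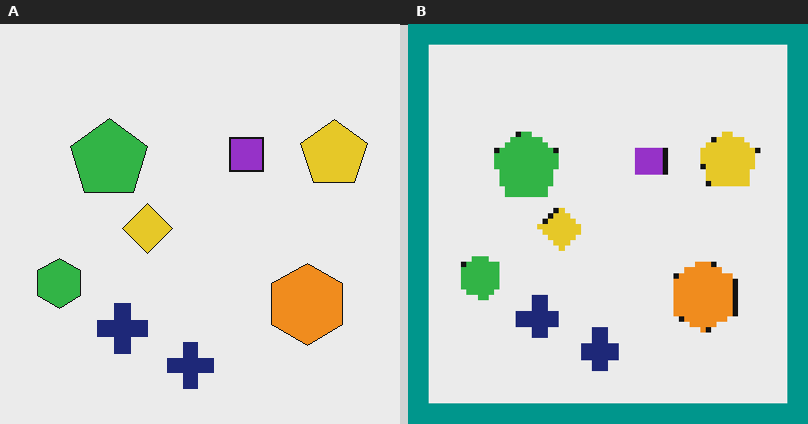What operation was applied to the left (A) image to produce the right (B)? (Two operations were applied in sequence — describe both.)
The right (B) image is the left (A) moderately pixelated, then framed with a teal border.

Shapes are reduced to large square blocks; fine edges and outlines are lost — a downscale-then-upscale (mosaic) effect. A solid teal frame runs around the edge of the right (B) image, with the content slightly shrunk inside it.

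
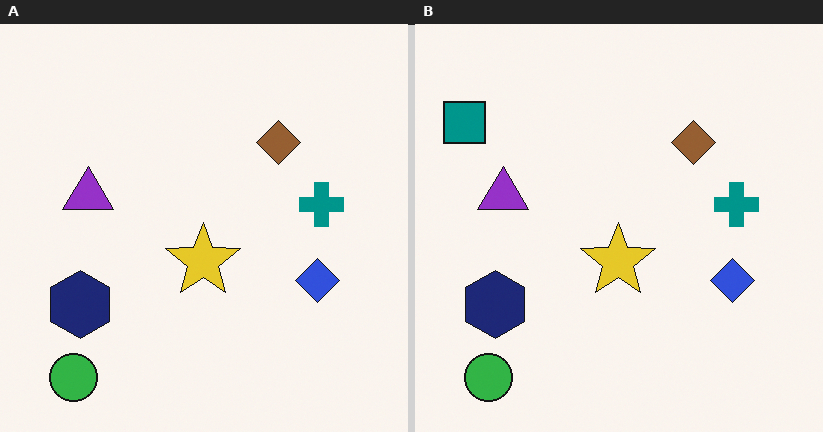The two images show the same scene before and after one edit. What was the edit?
This is the original image overlaid with an additional teal square.

A teal square appears in the right (B) image that is absent from the left (A).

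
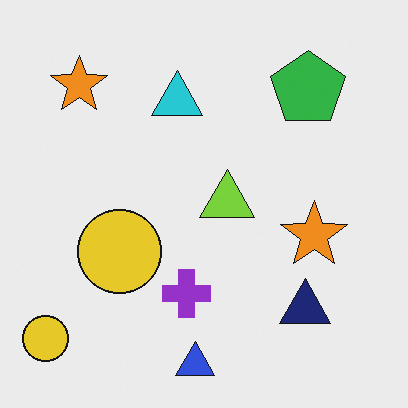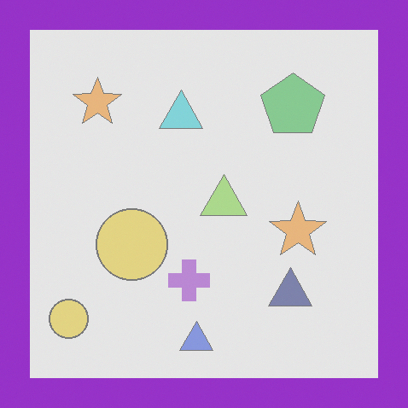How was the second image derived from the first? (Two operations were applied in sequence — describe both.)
Washed out (contrast reduced), then framed with a purple border.

Tones are pushed toward mid-grey across the whole image — a global contrast change. A solid purple frame runs around the edge of the second image, with the content slightly shrunk inside it.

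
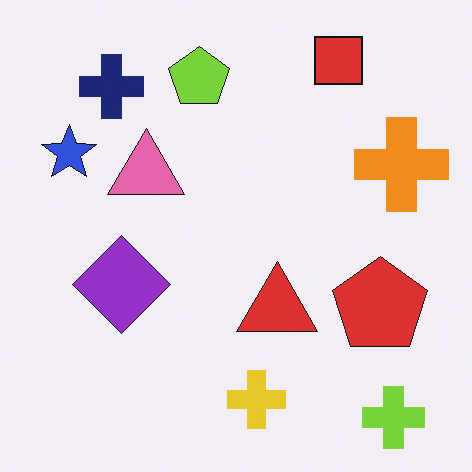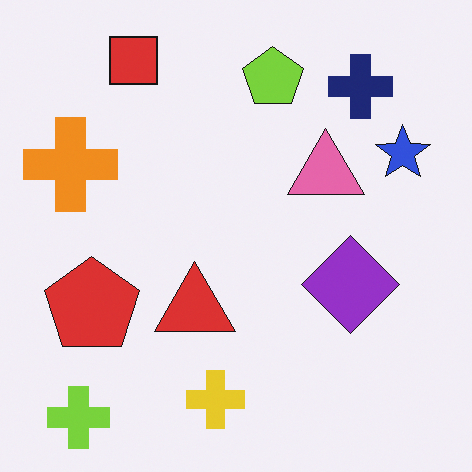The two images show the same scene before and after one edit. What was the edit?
The second image is the first flipped horizontally (left ↔ right).

The blue star is in the top-left of the first image and the top-right of the second — shapes on opposite sides of the vertical midline have swapped in a mirror flip.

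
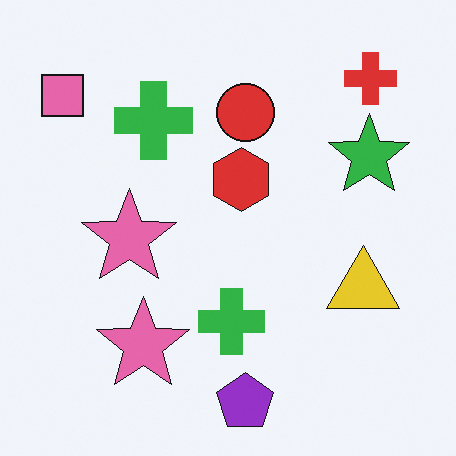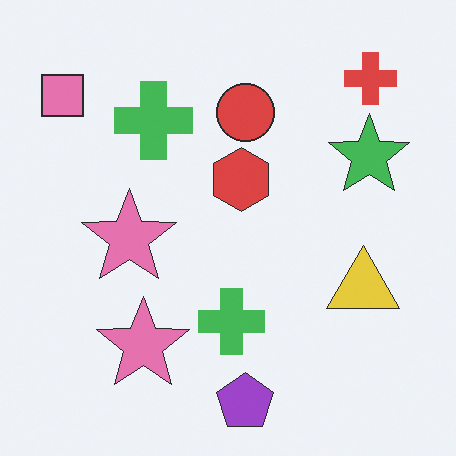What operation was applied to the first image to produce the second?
The second image is the first given slightly reduced contrast.

Tones are pushed toward mid-grey across the whole image — a global contrast change.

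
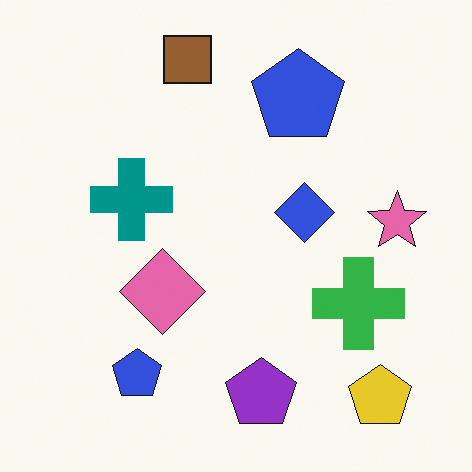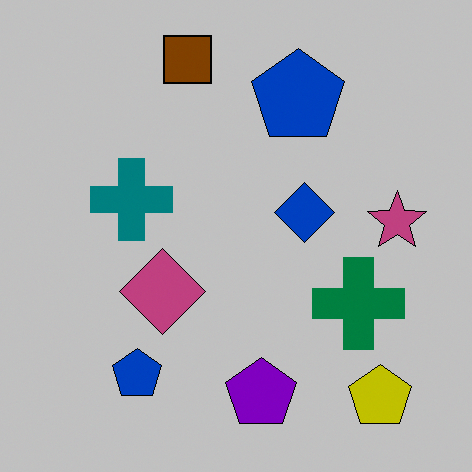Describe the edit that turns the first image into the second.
The second image is the first heavily posterized to just a handful of flat colors.

Each flat color has snapped to a coarser quantized level — most visibly, the near-white background has dropped to a flat grey.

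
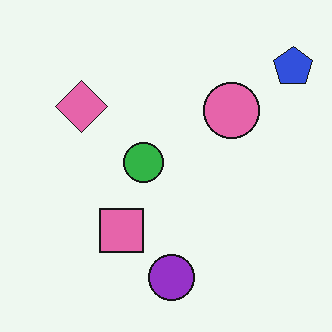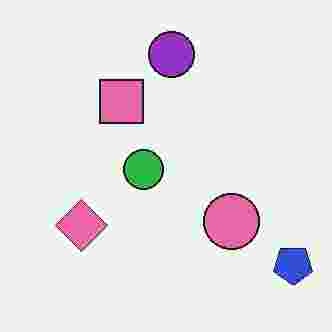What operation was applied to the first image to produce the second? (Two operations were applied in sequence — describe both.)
The transformation is: flipped vertically (top ↔ bottom), then heavily JPEG-compressed with obvious blocking artifacts.

The purple circle is in the bottom of the first image and the top of the second — shapes on opposite sides of the horizontal midline have swapped in a mirror flip. Blocky 8×8 compression artifacts appear around shape edges and the flat background shows ringing — characteristic JPEG degradation.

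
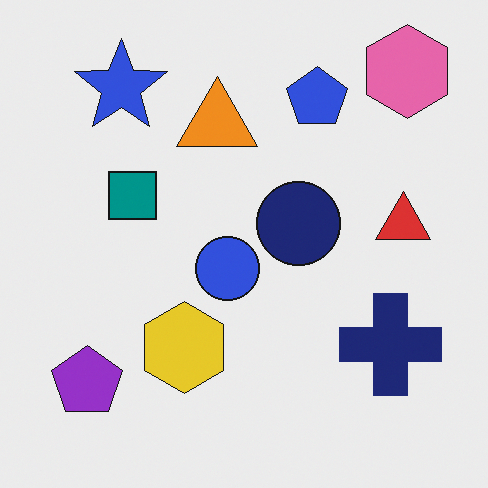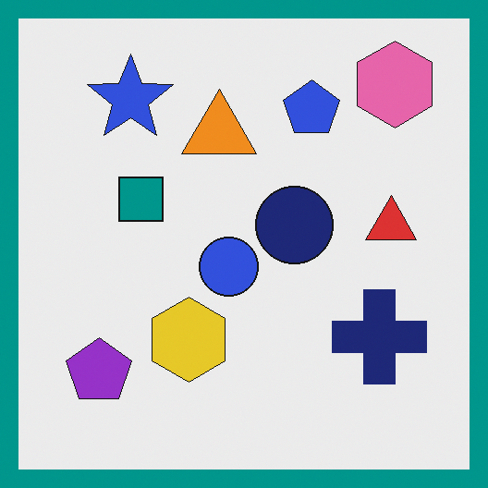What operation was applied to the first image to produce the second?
The transformation is: framed with a teal border.

A solid teal frame runs around the edge of the second image, with the content slightly shrunk inside it.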